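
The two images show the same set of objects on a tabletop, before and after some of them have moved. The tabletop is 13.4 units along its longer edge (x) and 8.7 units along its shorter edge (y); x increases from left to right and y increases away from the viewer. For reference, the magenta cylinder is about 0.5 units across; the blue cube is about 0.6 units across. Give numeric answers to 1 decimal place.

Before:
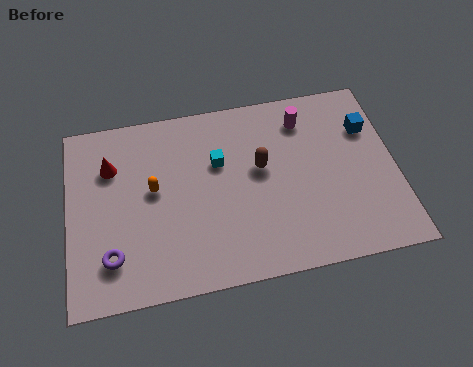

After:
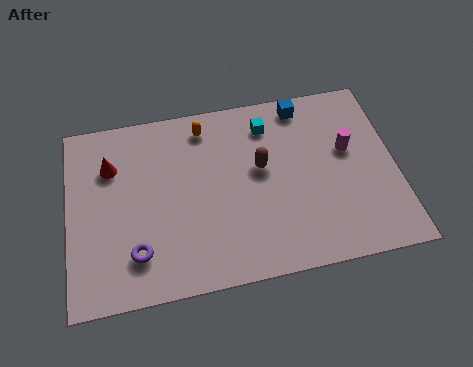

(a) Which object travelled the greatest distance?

the orange capsule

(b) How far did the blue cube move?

3.1

The blue cube was near (12.4, 6.1) before and (9.8, 7.7) after, so it travelled √(2.6² + 1.6²) ≈ 3.1 units.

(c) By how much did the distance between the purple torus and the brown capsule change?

-0.9

Before: roughly 6.9 units apart; after: 6.0. That's 0.9 units closer together.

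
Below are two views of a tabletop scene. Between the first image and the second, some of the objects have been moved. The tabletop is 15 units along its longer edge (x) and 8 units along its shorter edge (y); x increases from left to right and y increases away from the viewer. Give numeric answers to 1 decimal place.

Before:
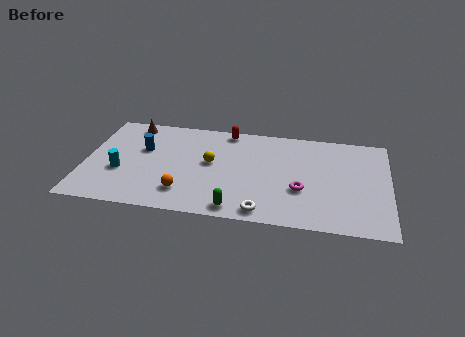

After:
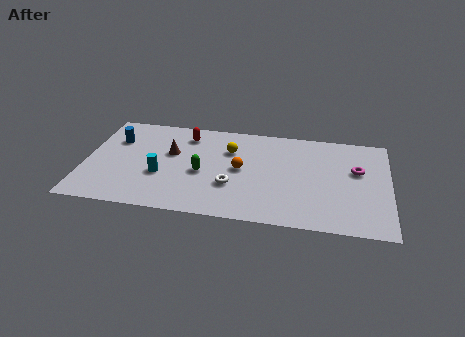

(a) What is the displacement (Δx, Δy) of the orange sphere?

(2.7, 2.3)

The orange sphere started near (5.0, 1.8) and ended near (7.7, 4.1).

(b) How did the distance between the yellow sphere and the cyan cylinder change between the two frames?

-0.4

They were about 4.6 units apart before and 4.2 after — 0.4 units closer together.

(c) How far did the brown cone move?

3.0

The brown cone moved from about (2.1, 7.0) to (4.2, 4.9), a distance of √(2.1² + 2.1²) ≈ 3.0.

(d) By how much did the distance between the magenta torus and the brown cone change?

-0.3

The distance was about 9.5 in the first image and 9.2 in the second, so they moved 0.3 units closer together.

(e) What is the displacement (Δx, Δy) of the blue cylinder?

(-1.4, 0.6)

The blue cylinder was at about (2.8, 5.0) and moved to about (1.4, 5.6).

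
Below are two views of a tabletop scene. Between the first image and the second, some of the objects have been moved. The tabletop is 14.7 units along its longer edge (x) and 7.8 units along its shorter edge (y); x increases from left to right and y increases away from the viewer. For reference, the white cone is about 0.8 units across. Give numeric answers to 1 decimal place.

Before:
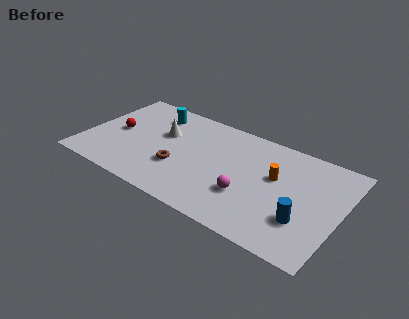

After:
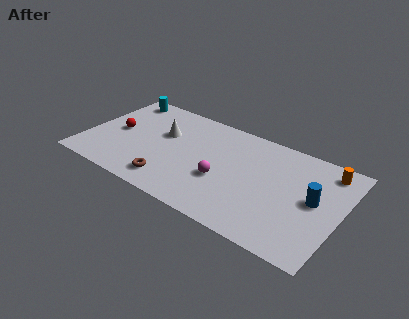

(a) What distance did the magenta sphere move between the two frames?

1.6

From (9.6, 2.6) to (8.1, 3.0), the magenta sphere covered √(1.5² + 0.4²) ≈ 1.6 units.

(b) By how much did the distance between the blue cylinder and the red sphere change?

+0.3

The distance was about 11.2 in the first image and 11.5 in the second, so they moved 0.3 units further apart.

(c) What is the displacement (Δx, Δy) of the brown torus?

(-0.3, -1.3)

The brown torus was at about (5.6, 2.7) and moved to about (5.3, 1.4).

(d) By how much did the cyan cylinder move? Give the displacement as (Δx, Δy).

(-2.1, 0.5)

From the two frames, the cyan cylinder sits at roughly (3.5, 6.3) before and (1.4, 6.8) after.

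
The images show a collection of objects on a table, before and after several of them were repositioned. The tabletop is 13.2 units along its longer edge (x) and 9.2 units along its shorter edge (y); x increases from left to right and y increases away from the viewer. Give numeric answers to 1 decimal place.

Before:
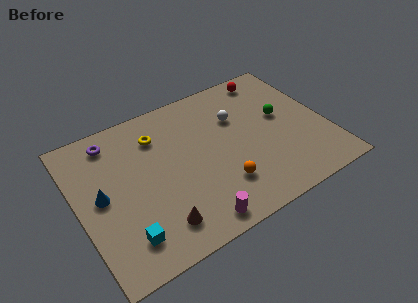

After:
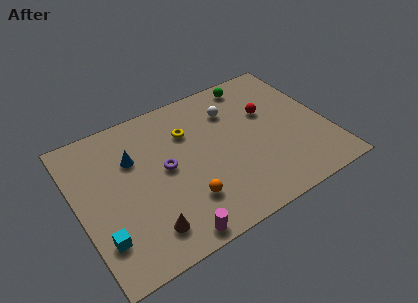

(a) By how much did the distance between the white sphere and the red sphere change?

-0.8

The distance was about 2.9 in the first image and 2.1 in the second, so they moved 0.8 units closer together.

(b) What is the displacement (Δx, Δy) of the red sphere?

(-0.6, -2.3)

From the two frames, the red sphere sits at roughly (10.9, 8.1) before and (10.3, 5.8) after.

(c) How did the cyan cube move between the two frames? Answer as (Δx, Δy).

(-1.1, 0.5)

The cyan cube started near (2.0, 1.8) and ended near (0.9, 2.3).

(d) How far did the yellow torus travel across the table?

1.7

The yellow torus moved from about (4.5, 7.0) to (6.1, 6.5), a distance of √(1.6² + 0.5²) ≈ 1.7.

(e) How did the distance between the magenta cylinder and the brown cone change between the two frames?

-0.4

The distance was about 1.9 in the first image and 1.5 in the second, so they moved 0.4 units closer together.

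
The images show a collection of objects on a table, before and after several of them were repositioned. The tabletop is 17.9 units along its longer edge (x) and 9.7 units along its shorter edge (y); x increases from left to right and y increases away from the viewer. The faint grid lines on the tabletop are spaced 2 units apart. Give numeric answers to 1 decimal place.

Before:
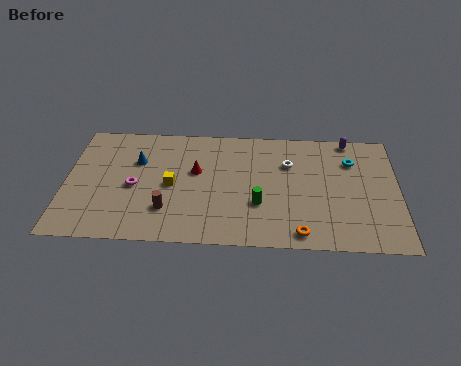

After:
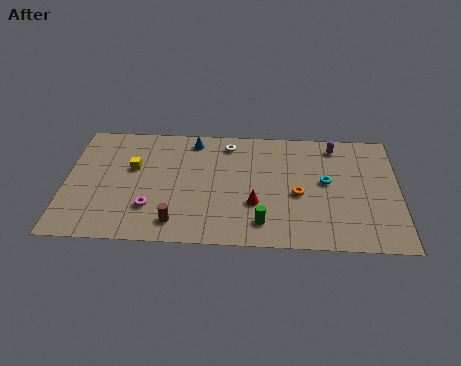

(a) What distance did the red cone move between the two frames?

4.1

From (7.0, 5.8) to (10.2, 3.3), the red cone covered √(3.2² + 2.5²) ≈ 4.1 units.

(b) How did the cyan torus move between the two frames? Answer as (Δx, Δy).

(-1.4, -1.8)

From the two frames, the cyan torus sits at roughly (15.4, 7.1) before and (14.0, 5.3) after.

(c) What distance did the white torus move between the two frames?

3.6

The white torus moved from about (12.0, 6.7) to (8.7, 8.2), a distance of √(3.3² + 1.5²) ≈ 3.6.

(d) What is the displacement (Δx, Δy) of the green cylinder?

(0.2, -1.5)

The green cylinder was at about (10.4, 3.3) and moved to about (10.6, 1.8).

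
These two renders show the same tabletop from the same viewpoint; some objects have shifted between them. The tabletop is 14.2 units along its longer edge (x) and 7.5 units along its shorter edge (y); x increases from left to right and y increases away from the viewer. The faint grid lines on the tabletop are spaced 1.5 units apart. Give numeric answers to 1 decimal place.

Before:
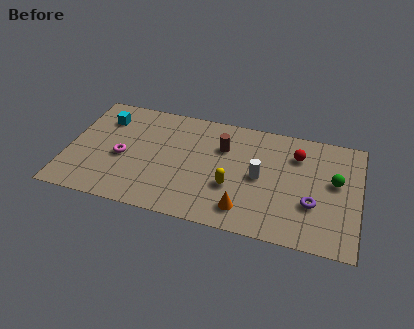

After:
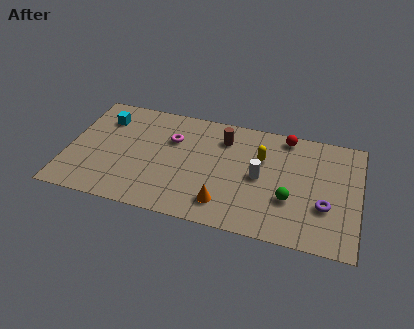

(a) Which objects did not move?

the white cylinder and the cyan cube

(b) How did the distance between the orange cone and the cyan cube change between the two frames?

-0.9

Before: roughly 8.4 units apart; after: 7.5. That's 0.9 units closer together.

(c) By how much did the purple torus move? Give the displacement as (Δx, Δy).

(0.6, 0.0)

From the two frames, the purple torus sits at roughly (12.0, 2.6) before and (12.6, 2.6) after.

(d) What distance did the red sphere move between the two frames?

1.3

The red sphere was near (11.1, 5.6) before and (10.5, 6.7) after, so it travelled √(0.6² + 1.1²) ≈ 1.3 units.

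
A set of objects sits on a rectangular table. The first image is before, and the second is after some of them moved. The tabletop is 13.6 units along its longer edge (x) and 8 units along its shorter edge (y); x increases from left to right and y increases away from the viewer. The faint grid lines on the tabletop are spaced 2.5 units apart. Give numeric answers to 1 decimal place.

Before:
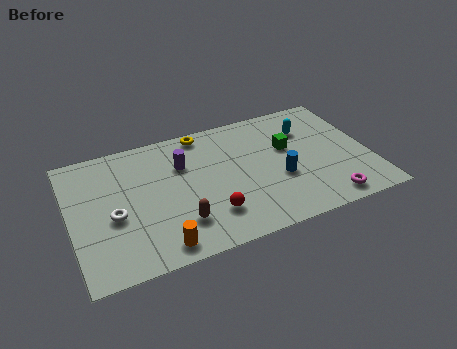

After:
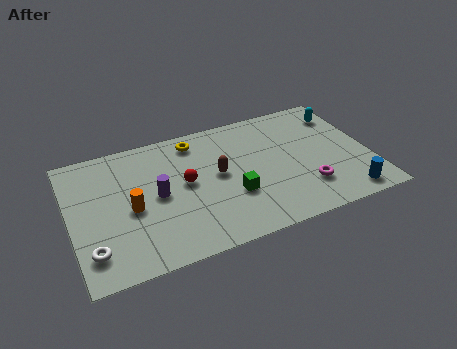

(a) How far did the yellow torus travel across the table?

0.6

The yellow torus was near (6.3, 7.2) before and (5.9, 6.8) after, so it travelled √(0.4² + 0.4²) ≈ 0.6 units.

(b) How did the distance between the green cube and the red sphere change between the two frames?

-2.4

Before: roughly 4.9 units apart; after: 2.5. That's 2.4 units closer together.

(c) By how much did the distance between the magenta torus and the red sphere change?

+0.4

They were about 5.3 units apart before and 5.7 after — 0.4 units further apart.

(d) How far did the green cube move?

3.5

From (10.0, 4.9) to (7.2, 2.8), the green cube covered √(2.8² + 2.1²) ≈ 3.5 units.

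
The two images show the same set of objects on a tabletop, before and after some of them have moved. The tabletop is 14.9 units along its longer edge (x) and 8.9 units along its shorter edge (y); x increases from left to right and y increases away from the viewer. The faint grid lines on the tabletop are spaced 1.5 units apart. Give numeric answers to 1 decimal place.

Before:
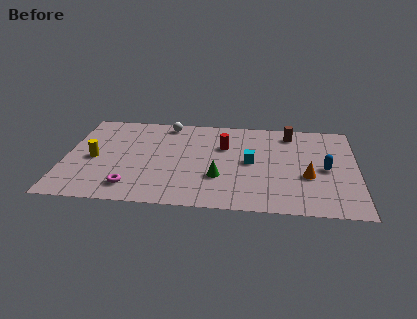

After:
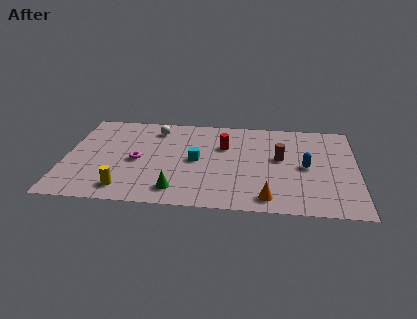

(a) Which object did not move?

the red cylinder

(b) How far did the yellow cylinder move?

3.2

The yellow cylinder was near (1.5, 4.1) before and (3.2, 1.4) after, so it travelled √(1.7² + 2.7²) ≈ 3.2 units.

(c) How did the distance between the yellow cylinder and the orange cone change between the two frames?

-3.7

Before: roughly 10.9 units apart; after: 7.2. That's 3.7 units closer together.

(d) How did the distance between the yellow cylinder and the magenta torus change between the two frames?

-0.5

They were about 3.2 units apart before and 2.7 after — 0.5 units closer together.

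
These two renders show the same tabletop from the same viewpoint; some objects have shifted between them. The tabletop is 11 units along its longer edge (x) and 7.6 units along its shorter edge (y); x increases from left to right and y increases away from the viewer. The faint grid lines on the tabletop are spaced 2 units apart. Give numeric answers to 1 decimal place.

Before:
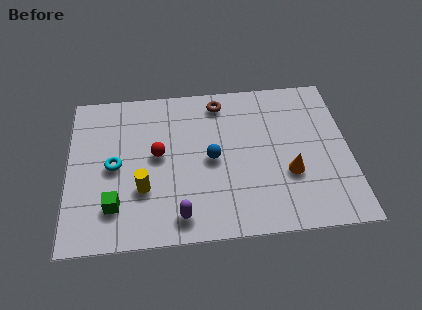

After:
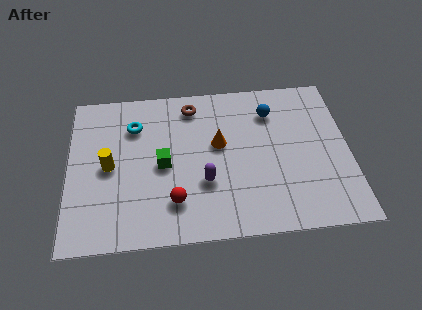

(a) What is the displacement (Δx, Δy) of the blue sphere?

(2.4, 2.1)

From the two frames, the blue sphere sits at roughly (5.6, 3.7) before and (8.0, 5.8) after.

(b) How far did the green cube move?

2.6

The green cube was near (1.8, 1.8) before and (3.7, 3.6) after, so it travelled √(1.9² + 1.8²) ≈ 2.6 units.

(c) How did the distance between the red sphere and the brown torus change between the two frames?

+1.2

They were about 3.5 units apart before and 4.7 after — 1.2 units further apart.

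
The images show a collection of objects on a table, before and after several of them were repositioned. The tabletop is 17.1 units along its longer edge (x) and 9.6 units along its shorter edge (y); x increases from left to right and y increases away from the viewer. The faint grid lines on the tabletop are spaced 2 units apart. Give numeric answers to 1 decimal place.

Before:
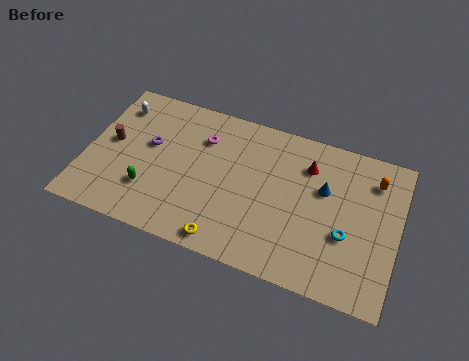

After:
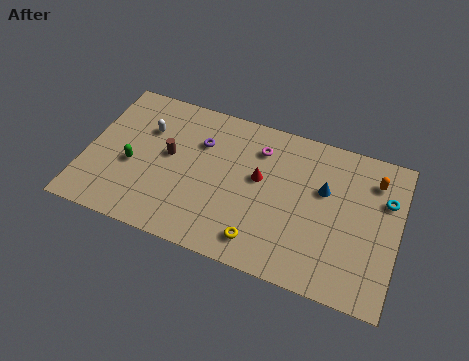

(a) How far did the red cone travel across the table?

3.0

The red cone moved from about (12.0, 7.2) to (9.5, 5.5), a distance of √(2.5² + 1.7²) ≈ 3.0.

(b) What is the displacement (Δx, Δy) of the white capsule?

(1.8, -1.0)

From the two frames, the white capsule sits at roughly (1.3, 7.6) before and (3.1, 6.6) after.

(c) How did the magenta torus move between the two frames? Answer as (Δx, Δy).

(3.1, 0.4)

The magenta torus was at about (6.2, 7.0) and moved to about (9.3, 7.4).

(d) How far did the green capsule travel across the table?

1.7

The green capsule was near (3.7, 2.7) before and (2.6, 4.0) after, so it travelled √(1.1² + 1.3²) ≈ 1.7 units.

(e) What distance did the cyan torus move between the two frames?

3.5

From (14.4, 3.6) to (16.3, 6.5), the cyan torus covered √(1.9² + 2.9²) ≈ 3.5 units.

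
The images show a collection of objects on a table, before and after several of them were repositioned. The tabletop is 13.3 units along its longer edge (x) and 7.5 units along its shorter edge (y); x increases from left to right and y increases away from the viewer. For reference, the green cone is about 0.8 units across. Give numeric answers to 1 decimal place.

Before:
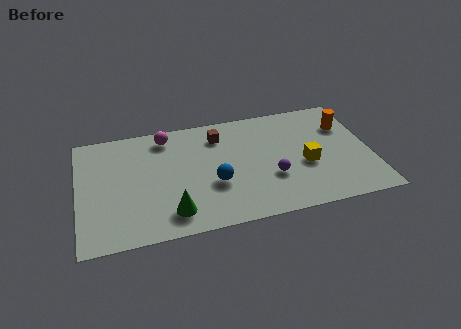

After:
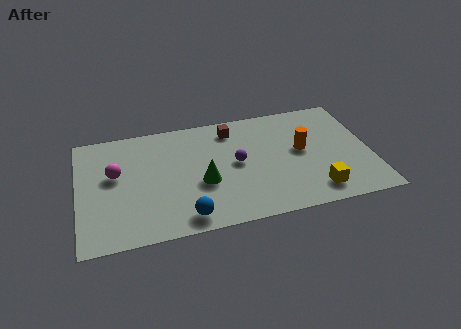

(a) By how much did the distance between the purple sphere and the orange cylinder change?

-1.5

They were about 4.5 units apart before and 3.0 after — 1.5 units closer together.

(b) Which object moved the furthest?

the magenta sphere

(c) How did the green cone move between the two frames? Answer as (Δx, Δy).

(1.5, 1.6)

From the two frames, the green cone sits at roughly (4.1, 1.4) before and (5.6, 3.0) after.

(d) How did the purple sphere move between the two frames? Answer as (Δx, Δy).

(-1.5, 1.3)

From the two frames, the purple sphere sits at roughly (8.7, 2.6) before and (7.2, 3.9) after.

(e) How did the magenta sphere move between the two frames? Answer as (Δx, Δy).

(-2.4, -2.0)

The magenta sphere started near (4.1, 6.4) and ended near (1.7, 4.4).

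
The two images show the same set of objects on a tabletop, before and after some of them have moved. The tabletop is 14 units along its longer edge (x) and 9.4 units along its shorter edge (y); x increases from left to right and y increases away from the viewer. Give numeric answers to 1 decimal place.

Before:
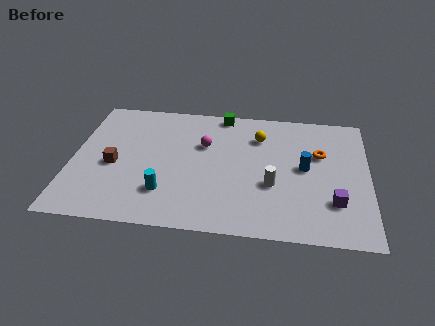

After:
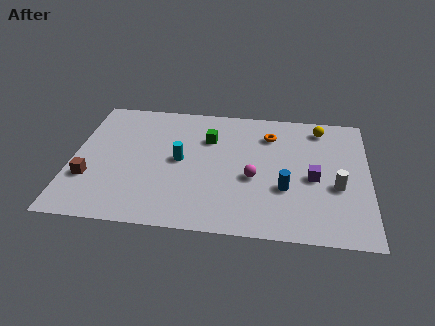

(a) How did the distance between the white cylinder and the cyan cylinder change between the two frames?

+2.4

Before: roughly 5.1 units apart; after: 7.5. That's 2.4 units further apart.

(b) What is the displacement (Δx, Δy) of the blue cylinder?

(-0.9, -1.6)

The blue cylinder was at about (11.0, 4.9) and moved to about (10.1, 3.3).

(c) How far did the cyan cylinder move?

2.5

From (4.5, 2.4) to (5.1, 4.8), the cyan cylinder covered √(0.6² + 2.4²) ≈ 2.5 units.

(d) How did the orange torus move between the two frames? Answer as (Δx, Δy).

(-2.4, 1.2)

The orange torus was at about (11.7, 6.0) and moved to about (9.3, 7.2).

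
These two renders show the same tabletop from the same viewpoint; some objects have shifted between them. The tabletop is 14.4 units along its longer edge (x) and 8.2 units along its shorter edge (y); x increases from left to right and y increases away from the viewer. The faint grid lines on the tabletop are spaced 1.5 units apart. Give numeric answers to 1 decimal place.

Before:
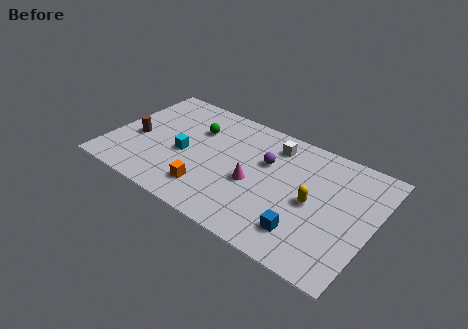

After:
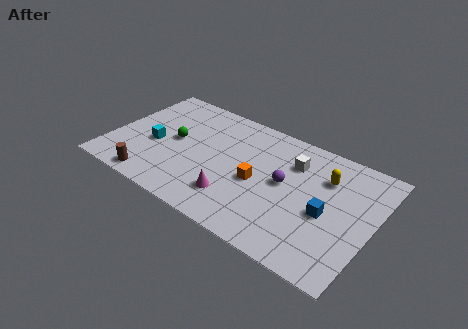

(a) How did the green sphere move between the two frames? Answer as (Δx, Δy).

(-1.0, -1.4)

The green sphere started near (4.4, 5.7) and ended near (3.4, 4.3).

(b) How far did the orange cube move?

3.1

From (5.8, 1.8) to (8.2, 3.7), the orange cube covered √(2.4² + 1.9²) ≈ 3.1 units.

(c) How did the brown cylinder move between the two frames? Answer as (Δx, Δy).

(1.4, -2.6)

The brown cylinder was at about (1.4, 3.5) and moved to about (2.8, 0.9).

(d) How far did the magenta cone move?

1.7

From (8.0, 3.5) to (7.2, 2.0), the magenta cone covered √(0.8² + 1.5²) ≈ 1.7 units.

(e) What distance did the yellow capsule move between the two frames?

2.0

From (11.2, 3.9) to (11.6, 5.9), the yellow capsule covered √(0.4² + 2.0²) ≈ 2.0 units.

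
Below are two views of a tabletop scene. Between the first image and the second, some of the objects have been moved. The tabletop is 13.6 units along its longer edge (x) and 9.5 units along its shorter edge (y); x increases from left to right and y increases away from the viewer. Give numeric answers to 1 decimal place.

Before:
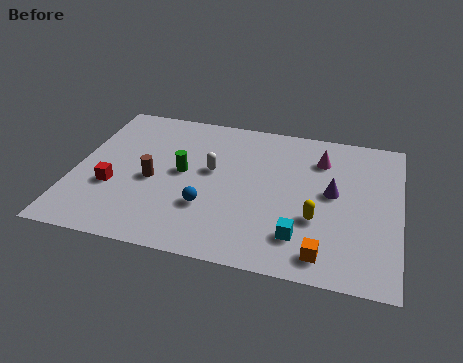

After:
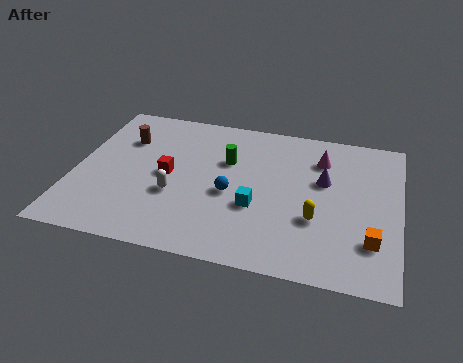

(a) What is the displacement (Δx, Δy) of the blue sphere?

(0.9, 1.1)

The blue sphere started near (5.7, 3.0) and ended near (6.6, 4.1).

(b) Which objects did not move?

the yellow capsule and the magenta cone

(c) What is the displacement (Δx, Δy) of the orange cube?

(1.9, 1.2)

The orange cube started near (10.6, 1.3) and ended near (12.5, 2.5).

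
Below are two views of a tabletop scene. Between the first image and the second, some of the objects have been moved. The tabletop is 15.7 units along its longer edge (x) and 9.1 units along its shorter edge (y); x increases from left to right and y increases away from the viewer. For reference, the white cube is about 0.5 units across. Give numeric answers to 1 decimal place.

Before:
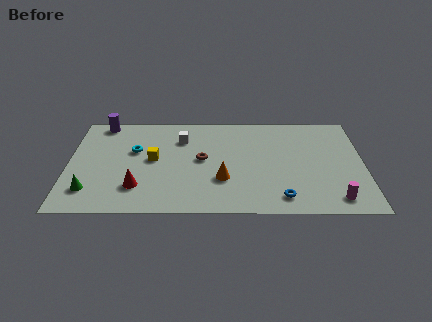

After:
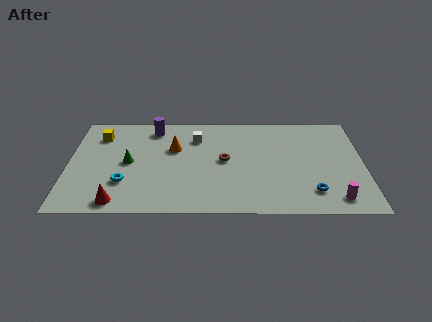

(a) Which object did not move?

the magenta cylinder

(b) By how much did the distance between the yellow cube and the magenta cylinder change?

+3.5

The distance was about 10.2 in the first image and 13.7 in the second, so they moved 3.5 units further apart.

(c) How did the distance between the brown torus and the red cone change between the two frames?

+2.5

Before: roughly 4.2 units apart; after: 6.7. That's 2.5 units further apart.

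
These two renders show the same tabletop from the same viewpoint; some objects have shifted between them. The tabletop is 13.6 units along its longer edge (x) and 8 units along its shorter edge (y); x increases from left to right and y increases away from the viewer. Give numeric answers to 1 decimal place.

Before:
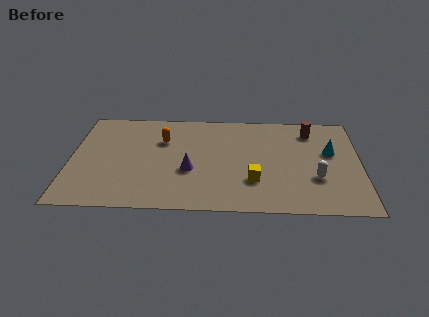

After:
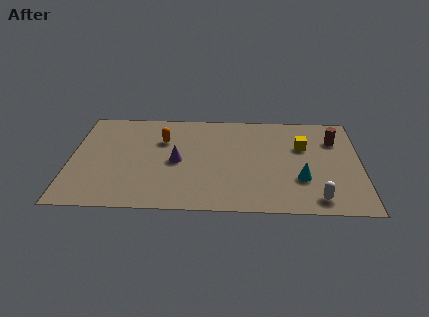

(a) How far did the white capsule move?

1.6

The white capsule moved from about (11.5, 2.7) to (11.5, 1.1), a distance of √(0.0² + 1.6²) ≈ 1.6.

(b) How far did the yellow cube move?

3.6

The yellow cube moved from about (8.6, 2.4) to (10.9, 5.2), a distance of √(2.3² + 2.8²) ≈ 3.6.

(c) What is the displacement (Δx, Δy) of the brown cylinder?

(1.1, -0.7)

The brown cylinder was at about (11.3, 6.5) and moved to about (12.4, 5.8).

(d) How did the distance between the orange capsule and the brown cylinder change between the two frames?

+1.0

Before: roughly 7.1 units apart; after: 8.1. That's 1.0 units further apart.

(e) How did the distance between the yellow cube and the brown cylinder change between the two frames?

-3.3

Before: roughly 4.9 units apart; after: 1.6. That's 3.3 units closer together.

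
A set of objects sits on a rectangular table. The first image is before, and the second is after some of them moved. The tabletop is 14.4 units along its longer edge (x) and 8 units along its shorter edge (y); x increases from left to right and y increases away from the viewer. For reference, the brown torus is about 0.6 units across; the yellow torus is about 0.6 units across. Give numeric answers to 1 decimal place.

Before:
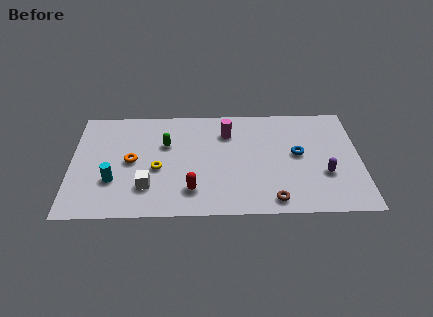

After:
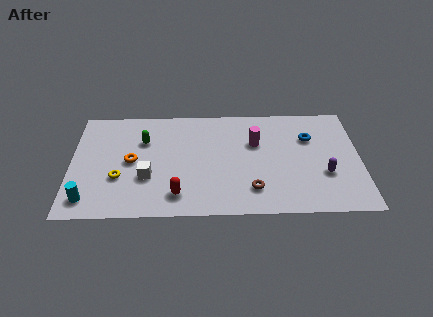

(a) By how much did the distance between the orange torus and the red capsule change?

-0.3

They were about 3.7 units apart before and 3.4 after — 0.3 units closer together.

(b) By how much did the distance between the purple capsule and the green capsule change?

+1.1

Before: roughly 8.3 units apart; after: 9.4. That's 1.1 units further apart.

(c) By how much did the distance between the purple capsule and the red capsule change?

+0.7

The distance was about 6.7 in the first image and 7.4 in the second, so they moved 0.7 units further apart.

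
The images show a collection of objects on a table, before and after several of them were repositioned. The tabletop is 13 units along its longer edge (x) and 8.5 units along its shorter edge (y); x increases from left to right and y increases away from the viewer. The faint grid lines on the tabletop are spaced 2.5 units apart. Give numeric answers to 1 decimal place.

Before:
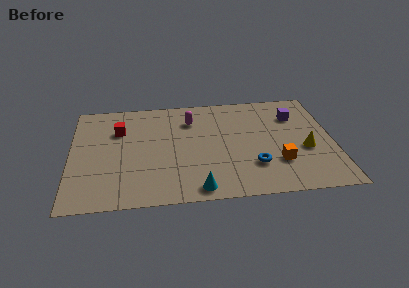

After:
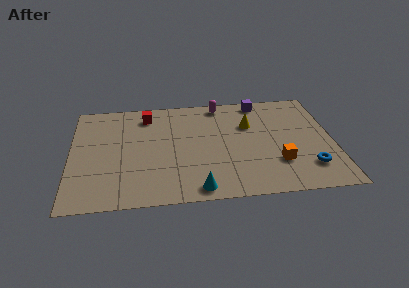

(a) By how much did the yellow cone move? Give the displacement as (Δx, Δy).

(-2.7, 2.3)

From the two frames, the yellow cone sits at roughly (11.6, 3.4) before and (8.9, 5.7) after.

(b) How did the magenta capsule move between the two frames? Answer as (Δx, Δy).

(1.5, 1.2)

From the two frames, the magenta capsule sits at roughly (6.0, 6.4) before and (7.5, 7.6) after.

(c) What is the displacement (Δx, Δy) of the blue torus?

(2.7, -0.4)

The blue torus started near (9.0, 2.4) and ended near (11.7, 2.0).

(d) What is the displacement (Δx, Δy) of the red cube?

(1.4, 1.1)

The red cube was at about (2.4, 5.9) and moved to about (3.8, 7.0).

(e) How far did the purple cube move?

2.2

From (11.2, 6.2) to (9.5, 7.6), the purple cube covered √(1.7² + 1.4²) ≈ 2.2 units.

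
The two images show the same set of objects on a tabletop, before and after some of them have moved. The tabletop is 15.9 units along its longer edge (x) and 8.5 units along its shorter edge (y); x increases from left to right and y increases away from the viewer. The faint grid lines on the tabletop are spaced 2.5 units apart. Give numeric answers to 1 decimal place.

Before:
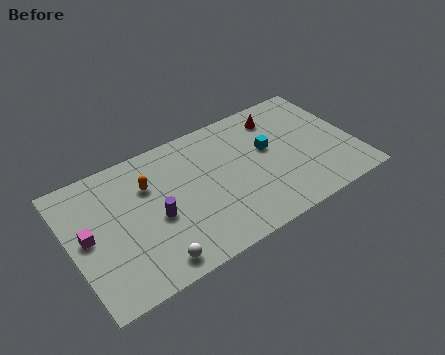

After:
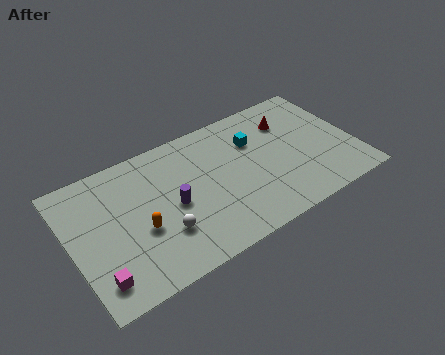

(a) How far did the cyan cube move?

1.1

The cyan cube moved from about (11.2, 5.0) to (10.5, 5.9), a distance of √(0.7² + 0.9²) ≈ 1.1.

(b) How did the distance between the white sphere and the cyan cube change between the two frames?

-1.6

They were about 8.2 units apart before and 6.6 after — 1.6 units closer together.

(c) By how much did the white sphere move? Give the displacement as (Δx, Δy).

(0.8, 1.5)

The white sphere started near (4.0, 1.1) and ended near (4.8, 2.6).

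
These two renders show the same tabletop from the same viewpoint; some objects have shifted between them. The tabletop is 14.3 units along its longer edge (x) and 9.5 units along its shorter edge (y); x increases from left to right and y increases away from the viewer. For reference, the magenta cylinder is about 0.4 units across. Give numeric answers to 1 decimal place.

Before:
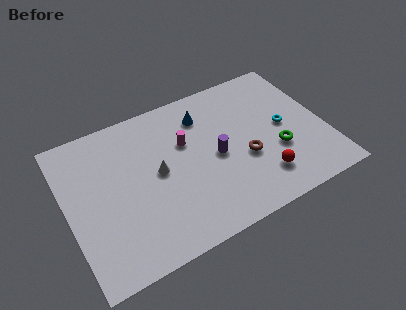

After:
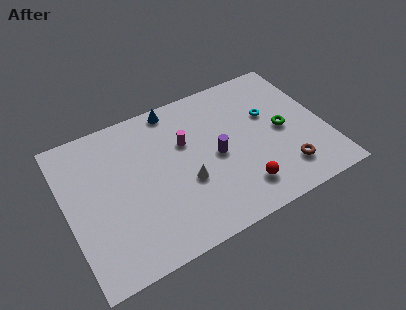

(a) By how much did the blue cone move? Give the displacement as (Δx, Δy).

(-1.5, 1.2)

From the two frames, the blue cone sits at roughly (7.9, 7.4) before and (6.4, 8.6) after.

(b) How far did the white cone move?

1.9

From (5.0, 4.9) to (6.4, 3.6), the white cone covered √(1.4² + 1.3²) ≈ 1.9 units.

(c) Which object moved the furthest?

the brown torus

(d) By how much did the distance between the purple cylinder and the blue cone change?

+1.6

The distance was about 2.9 in the first image and 4.5 in the second, so they moved 1.6 units further apart.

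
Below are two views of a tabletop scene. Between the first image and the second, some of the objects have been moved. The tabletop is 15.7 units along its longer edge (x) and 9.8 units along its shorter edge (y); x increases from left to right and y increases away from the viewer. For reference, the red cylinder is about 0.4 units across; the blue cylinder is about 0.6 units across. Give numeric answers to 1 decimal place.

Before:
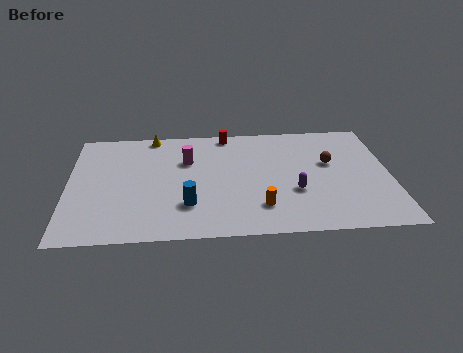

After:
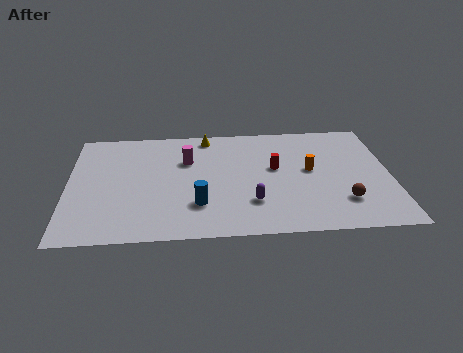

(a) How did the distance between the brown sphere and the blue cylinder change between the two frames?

-0.7

Before: roughly 7.7 units apart; after: 7.0. That's 0.7 units closer together.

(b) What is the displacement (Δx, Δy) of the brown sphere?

(0.5, -3.4)

The brown sphere started near (12.8, 5.9) and ended near (13.3, 2.5).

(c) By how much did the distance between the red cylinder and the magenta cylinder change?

+1.4

The distance was about 3.0 in the first image and 4.4 in the second, so they moved 1.4 units further apart.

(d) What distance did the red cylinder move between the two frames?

4.0

The red cylinder was near (7.8, 8.9) before and (10.1, 5.6) after, so it travelled √(2.3² + 3.3²) ≈ 4.0 units.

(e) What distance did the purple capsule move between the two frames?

2.2

The purple capsule moved from about (11.0, 3.5) to (8.9, 2.7), a distance of √(2.1² + 0.8²) ≈ 2.2.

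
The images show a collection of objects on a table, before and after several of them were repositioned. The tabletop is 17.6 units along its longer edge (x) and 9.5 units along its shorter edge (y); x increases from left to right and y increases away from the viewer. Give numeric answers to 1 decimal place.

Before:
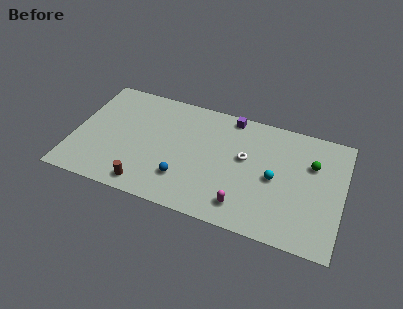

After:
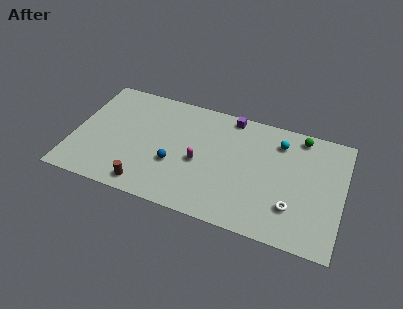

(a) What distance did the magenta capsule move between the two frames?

4.0

From (11.4, 1.7) to (8.3, 4.2), the magenta capsule covered √(3.1² + 2.5²) ≈ 4.0 units.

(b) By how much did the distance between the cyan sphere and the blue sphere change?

+1.6

The distance was about 6.1 in the first image and 7.7 in the second, so they moved 1.6 units further apart.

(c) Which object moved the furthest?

the white torus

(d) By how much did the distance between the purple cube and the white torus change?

+4.2

The distance was about 3.3 in the first image and 7.5 in the second, so they moved 4.2 units further apart.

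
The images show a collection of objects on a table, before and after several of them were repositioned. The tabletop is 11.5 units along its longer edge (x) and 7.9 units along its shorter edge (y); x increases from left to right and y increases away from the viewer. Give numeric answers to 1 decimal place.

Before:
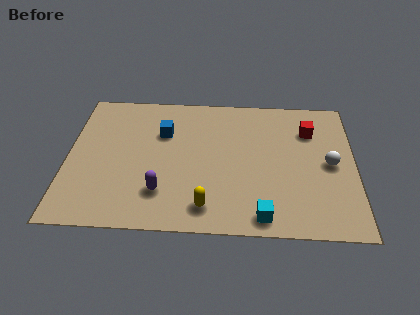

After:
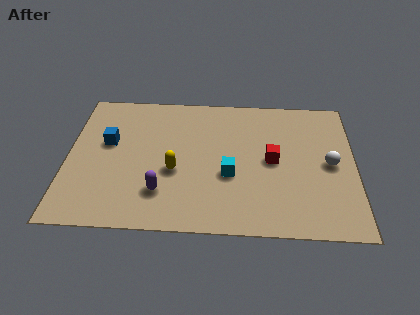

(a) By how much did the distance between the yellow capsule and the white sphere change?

+0.7

The distance was about 5.5 in the first image and 6.2 in the second, so they moved 0.7 units further apart.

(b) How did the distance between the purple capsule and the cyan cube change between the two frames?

-1.2

The distance was about 4.1 in the first image and 2.9 in the second, so they moved 1.2 units closer together.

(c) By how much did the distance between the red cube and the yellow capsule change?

-2.1

They were about 6.1 units apart before and 4.0 after — 2.1 units closer together.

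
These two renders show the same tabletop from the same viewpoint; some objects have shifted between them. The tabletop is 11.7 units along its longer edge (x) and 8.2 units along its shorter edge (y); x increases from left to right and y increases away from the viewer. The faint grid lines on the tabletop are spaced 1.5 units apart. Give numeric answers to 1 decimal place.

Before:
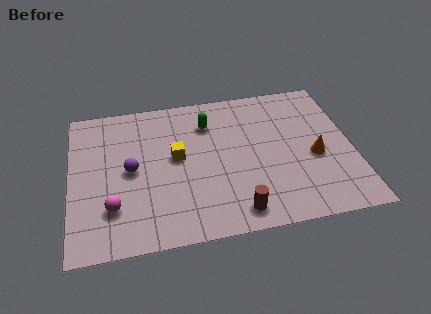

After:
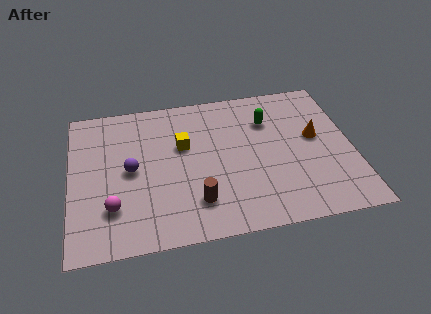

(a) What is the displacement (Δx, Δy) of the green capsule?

(2.5, -0.3)

From the two frames, the green capsule sits at roughly (5.8, 6.2) before and (8.3, 5.9) after.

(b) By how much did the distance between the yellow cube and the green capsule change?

+1.5

They were about 2.2 units apart before and 3.7 after — 1.5 units further apart.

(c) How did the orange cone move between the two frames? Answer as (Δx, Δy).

(0.1, 1.1)

The orange cone was at about (10.1, 3.5) and moved to about (10.2, 4.6).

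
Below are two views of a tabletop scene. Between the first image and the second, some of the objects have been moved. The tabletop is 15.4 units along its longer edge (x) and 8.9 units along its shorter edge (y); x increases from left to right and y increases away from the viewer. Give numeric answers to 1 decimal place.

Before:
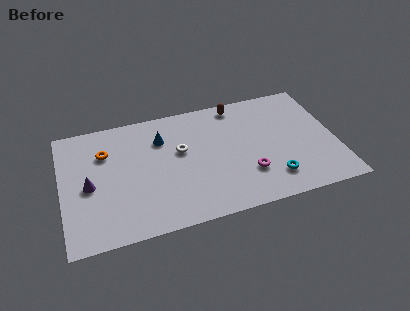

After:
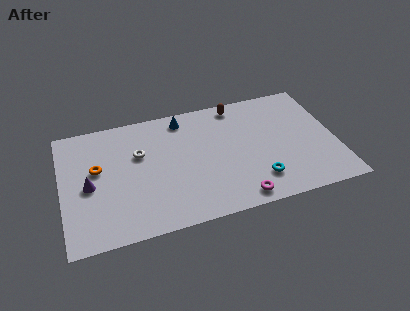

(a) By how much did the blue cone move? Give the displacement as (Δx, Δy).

(1.3, 1.2)

The blue cone was at about (5.7, 6.5) and moved to about (7.0, 7.7).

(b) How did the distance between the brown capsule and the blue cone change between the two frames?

-1.5

Before: roughly 4.6 units apart; after: 3.1. That's 1.5 units closer together.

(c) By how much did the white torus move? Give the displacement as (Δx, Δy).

(-2.3, 0.4)

The white torus was at about (6.7, 5.3) and moved to about (4.4, 5.7).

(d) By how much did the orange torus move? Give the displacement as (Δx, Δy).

(-0.5, -1.1)

The orange torus was at about (2.5, 6.3) and moved to about (2.0, 5.2).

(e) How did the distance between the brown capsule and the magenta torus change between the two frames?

+1.6

They were about 5.3 units apart before and 6.9 after — 1.6 units further apart.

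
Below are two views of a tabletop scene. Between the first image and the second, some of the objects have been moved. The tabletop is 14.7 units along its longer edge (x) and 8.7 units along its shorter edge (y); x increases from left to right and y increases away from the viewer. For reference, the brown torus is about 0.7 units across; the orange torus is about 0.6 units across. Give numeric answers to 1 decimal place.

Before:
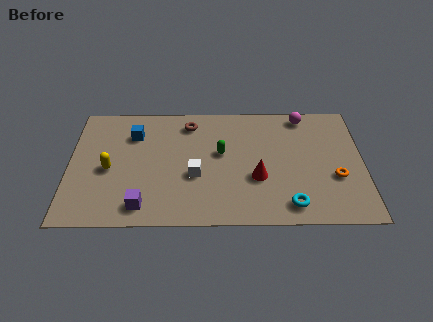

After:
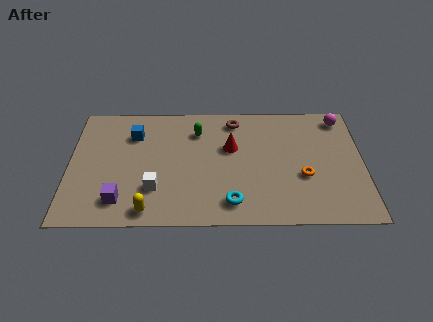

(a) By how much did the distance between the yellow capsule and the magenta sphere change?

+1.2

The distance was about 10.5 in the first image and 11.7 in the second, so they moved 1.2 units further apart.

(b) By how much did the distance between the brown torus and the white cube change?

+2.5

The distance was about 3.8 in the first image and 6.3 in the second, so they moved 2.5 units further apart.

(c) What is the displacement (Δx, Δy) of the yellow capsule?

(2.0, -2.9)

The yellow capsule was at about (2.0, 3.9) and moved to about (4.0, 1.0).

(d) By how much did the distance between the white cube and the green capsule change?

+2.5

The distance was about 2.1 in the first image and 4.6 in the second, so they moved 2.5 units further apart.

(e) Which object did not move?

the blue cube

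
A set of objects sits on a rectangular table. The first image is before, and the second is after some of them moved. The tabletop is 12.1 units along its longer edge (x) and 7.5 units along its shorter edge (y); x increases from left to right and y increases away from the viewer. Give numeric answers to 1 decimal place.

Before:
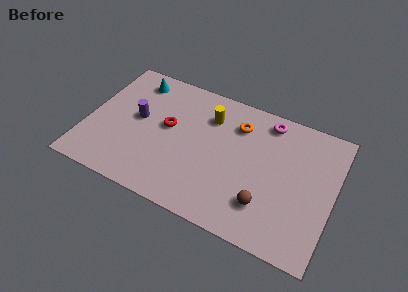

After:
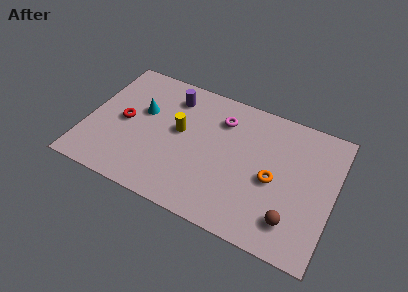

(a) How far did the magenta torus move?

2.3

From (8.6, 6.5) to (6.4, 5.7), the magenta torus covered √(2.2² + 0.8²) ≈ 2.3 units.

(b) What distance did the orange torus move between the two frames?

3.0

The orange torus was near (7.2, 5.7) before and (9.2, 3.4) after, so it travelled √(2.0² + 2.3²) ≈ 3.0 units.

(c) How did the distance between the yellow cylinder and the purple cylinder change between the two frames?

-1.8

The distance was about 3.7 in the first image and 1.9 in the second, so they moved 1.8 units closer together.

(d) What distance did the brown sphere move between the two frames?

1.3

The brown sphere was near (9.0, 1.9) before and (10.3, 1.6) after, so it travelled √(1.3² + 0.3²) ≈ 1.3 units.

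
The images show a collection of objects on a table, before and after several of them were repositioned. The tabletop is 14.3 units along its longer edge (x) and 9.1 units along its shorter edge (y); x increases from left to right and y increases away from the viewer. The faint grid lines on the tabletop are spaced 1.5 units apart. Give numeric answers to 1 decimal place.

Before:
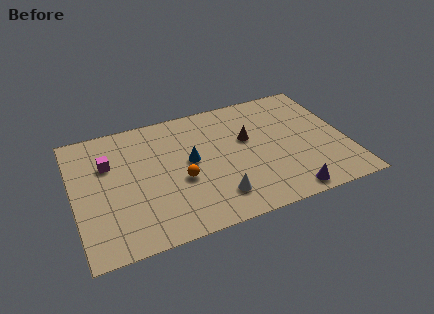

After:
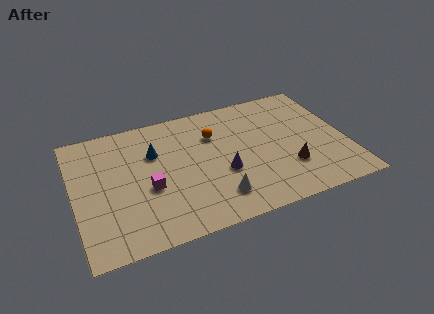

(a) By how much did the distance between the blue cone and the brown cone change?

+4.4

The distance was about 3.2 in the first image and 7.6 in the second, so they moved 4.4 units further apart.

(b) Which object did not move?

the white cone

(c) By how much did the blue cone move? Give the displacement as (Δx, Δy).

(-1.8, 1.2)

The blue cone started near (6.1, 4.9) and ended near (4.3, 6.1).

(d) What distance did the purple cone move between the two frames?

4.0

The purple cone was near (10.8, 0.9) before and (7.7, 3.5) after, so it travelled √(3.1² + 2.6²) ≈ 4.0 units.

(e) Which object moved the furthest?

the purple cone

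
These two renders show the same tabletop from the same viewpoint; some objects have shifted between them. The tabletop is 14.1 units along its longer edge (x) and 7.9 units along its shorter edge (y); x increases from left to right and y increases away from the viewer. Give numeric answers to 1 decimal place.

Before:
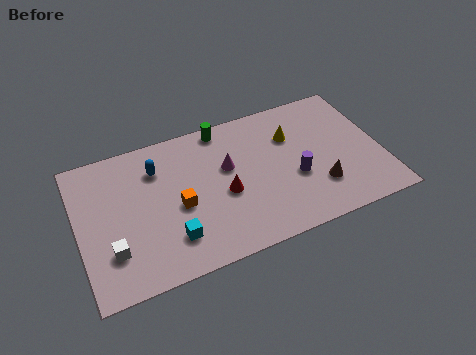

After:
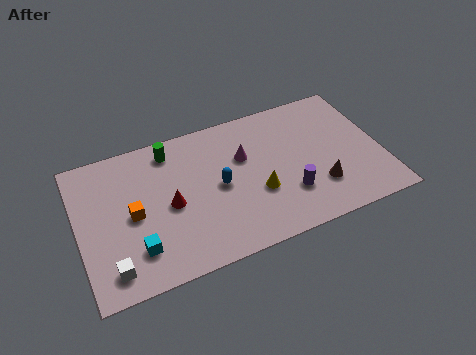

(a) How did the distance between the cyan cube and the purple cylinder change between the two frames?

+1.1

Before: roughly 6.0 units apart; after: 7.1. That's 1.1 units further apart.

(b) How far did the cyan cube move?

1.6

From (4.1, 1.9) to (2.5, 1.9), the cyan cube covered √(1.6² + 0.0²) ≈ 1.6 units.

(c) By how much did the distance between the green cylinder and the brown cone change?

+1.6

Before: roughly 6.3 units apart; after: 7.9. That's 1.6 units further apart.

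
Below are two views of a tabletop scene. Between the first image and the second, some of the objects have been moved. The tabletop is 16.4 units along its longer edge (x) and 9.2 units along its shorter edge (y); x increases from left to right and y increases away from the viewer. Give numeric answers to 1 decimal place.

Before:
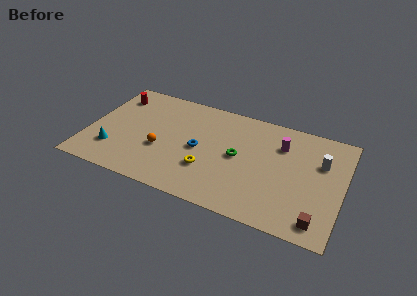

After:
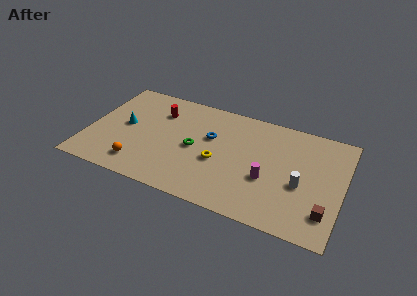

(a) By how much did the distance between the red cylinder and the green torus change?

-5.3

The distance was about 8.8 in the first image and 3.5 in the second, so they moved 5.3 units closer together.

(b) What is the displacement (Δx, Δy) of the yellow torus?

(0.6, 0.9)

The yellow torus was at about (7.9, 2.9) and moved to about (8.5, 3.8).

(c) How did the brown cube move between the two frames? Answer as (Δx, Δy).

(0.4, 0.8)

The brown cube started near (15.1, 1.3) and ended near (15.5, 2.1).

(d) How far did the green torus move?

2.8

The green torus moved from about (9.7, 4.7) to (6.9, 4.4), a distance of √(2.8² + 0.3²) ≈ 2.8.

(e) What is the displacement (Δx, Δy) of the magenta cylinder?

(-0.6, -3.2)

The magenta cylinder started near (12.3, 6.7) and ended near (11.7, 3.5).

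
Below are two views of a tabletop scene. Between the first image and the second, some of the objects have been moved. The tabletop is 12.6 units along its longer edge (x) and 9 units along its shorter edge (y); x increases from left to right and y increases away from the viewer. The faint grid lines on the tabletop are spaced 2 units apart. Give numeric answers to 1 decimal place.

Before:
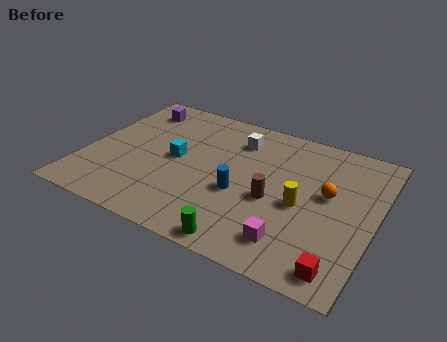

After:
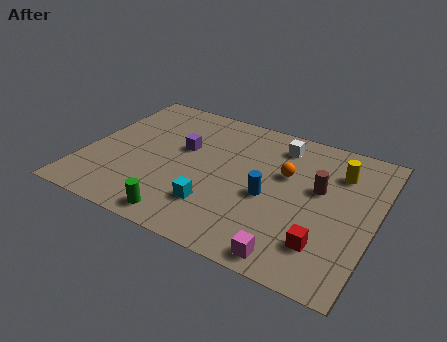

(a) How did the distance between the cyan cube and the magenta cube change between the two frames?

-2.4

Before: roughly 6.2 units apart; after: 3.8. That's 2.4 units closer together.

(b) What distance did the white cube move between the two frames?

1.8

From (6.3, 7.0) to (8.1, 7.4), the white cube covered √(1.8² + 0.4²) ≈ 1.8 units.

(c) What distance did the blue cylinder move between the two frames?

1.2

The blue cylinder moved from about (6.9, 3.6) to (8.1, 3.9), a distance of √(1.2² + 0.3²) ≈ 1.2.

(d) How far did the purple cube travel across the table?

3.2

The purple cube moved from about (1.6, 7.4) to (4.1, 5.4), a distance of √(2.5² + 2.0²) ≈ 3.2.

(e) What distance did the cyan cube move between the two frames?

3.1

From (3.9, 4.6) to (6.0, 2.3), the cyan cube covered √(2.1² + 2.3²) ≈ 3.1 units.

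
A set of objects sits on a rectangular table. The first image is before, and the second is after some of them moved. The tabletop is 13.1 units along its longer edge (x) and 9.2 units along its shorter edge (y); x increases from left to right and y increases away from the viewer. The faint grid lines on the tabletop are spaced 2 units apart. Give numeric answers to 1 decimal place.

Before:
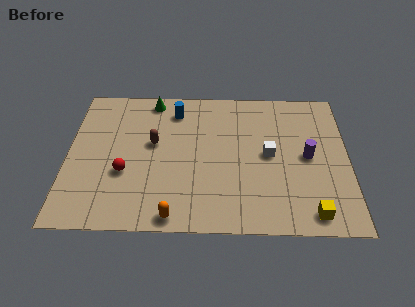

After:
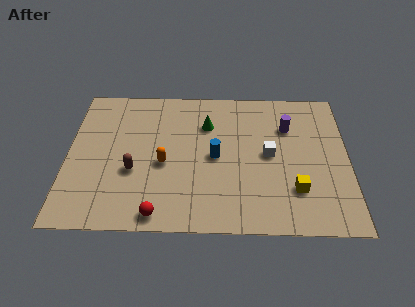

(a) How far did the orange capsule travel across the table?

3.2

From (5.0, 0.8) to (4.5, 4.0), the orange capsule covered √(0.5² + 3.2²) ≈ 3.2 units.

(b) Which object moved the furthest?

the blue cylinder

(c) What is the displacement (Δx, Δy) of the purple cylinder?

(-0.9, 1.9)

The purple cylinder started near (11.2, 4.6) and ended near (10.3, 6.5).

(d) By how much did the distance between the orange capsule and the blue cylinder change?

-4.2

Before: roughly 6.7 units apart; after: 2.5. That's 4.2 units closer together.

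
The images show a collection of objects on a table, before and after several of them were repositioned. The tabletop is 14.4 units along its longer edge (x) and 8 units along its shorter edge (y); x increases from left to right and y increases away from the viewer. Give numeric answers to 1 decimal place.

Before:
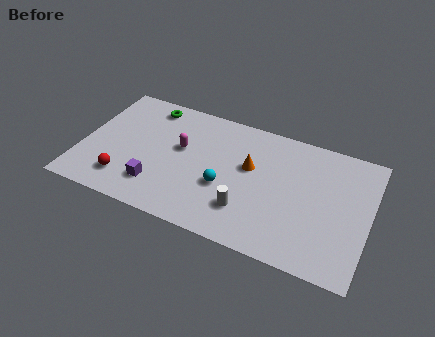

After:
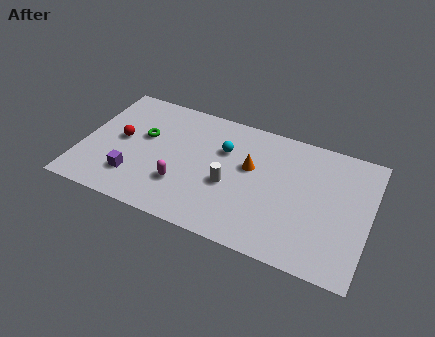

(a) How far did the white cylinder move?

1.6

The white cylinder moved from about (8.5, 2.1) to (7.5, 3.3), a distance of √(1.0² + 1.2²) ≈ 1.6.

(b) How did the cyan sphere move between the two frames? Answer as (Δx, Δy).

(-0.3, 2.3)

From the two frames, the cyan sphere sits at roughly (7.3, 3.1) before and (7.0, 5.4) after.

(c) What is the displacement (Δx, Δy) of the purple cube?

(-1.2, 0.1)

The purple cube was at about (4.0, 1.9) and moved to about (2.8, 2.0).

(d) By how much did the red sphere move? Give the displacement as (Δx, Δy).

(-0.5, 2.5)

From the two frames, the red sphere sits at roughly (2.4, 1.7) before and (1.9, 4.2) after.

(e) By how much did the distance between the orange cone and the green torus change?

-0.4

The distance was about 5.8 in the first image and 5.4 in the second, so they moved 0.4 units closer together.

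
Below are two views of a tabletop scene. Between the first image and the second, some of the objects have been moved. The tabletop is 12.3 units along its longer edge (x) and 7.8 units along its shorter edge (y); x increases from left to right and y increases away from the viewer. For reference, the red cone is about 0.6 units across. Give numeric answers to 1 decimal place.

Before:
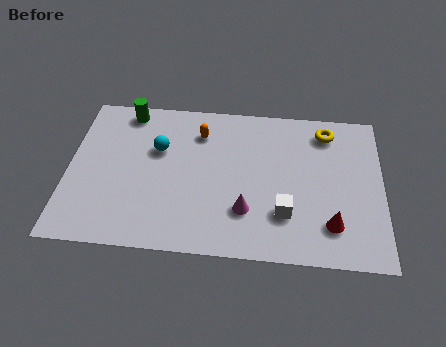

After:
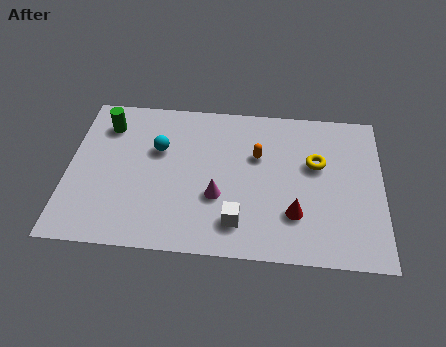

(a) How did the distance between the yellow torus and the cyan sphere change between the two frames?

-0.6

They were about 6.8 units apart before and 6.2 after — 0.6 units closer together.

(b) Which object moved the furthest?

the orange capsule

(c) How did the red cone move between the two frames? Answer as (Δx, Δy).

(-1.4, 0.4)

From the two frames, the red cone sits at roughly (10.3, 1.8) before and (8.9, 2.2) after.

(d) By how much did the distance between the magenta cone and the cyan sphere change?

-1.2

They were about 4.5 units apart before and 3.3 after — 1.2 units closer together.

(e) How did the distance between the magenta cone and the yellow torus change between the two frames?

-1.0

Before: roughly 5.3 units apart; after: 4.3. That's 1.0 units closer together.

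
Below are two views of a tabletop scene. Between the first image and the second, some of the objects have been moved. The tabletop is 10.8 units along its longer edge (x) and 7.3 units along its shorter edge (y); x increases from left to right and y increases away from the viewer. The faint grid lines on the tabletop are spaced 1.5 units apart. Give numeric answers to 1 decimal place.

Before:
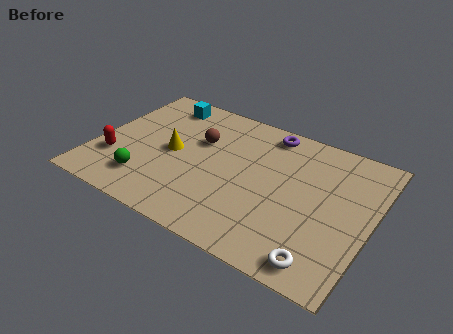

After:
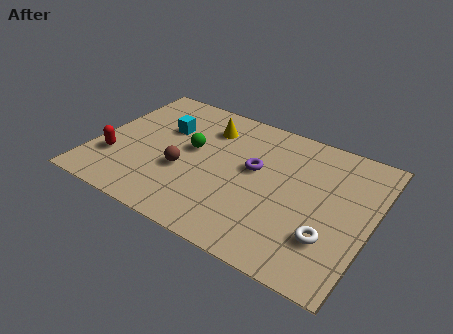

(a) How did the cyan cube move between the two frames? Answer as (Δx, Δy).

(0.4, -1.4)

The cyan cube was at about (2.1, 6.2) and moved to about (2.5, 4.8).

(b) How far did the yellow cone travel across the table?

2.3

From (3.0, 3.6) to (4.1, 5.6), the yellow cone covered √(1.1² + 2.0²) ≈ 2.3 units.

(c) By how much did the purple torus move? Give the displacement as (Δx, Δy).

(-0.2, -2.2)

From the two frames, the purple torus sits at roughly (6.4, 6.4) before and (6.2, 4.2) after.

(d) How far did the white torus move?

1.2

From (9.3, 0.9) to (9.4, 2.1), the white torus covered √(0.1² + 1.2²) ≈ 1.2 units.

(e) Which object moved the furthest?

the green sphere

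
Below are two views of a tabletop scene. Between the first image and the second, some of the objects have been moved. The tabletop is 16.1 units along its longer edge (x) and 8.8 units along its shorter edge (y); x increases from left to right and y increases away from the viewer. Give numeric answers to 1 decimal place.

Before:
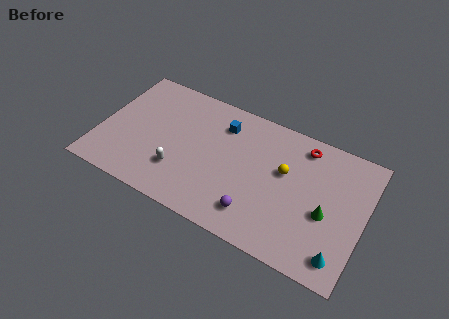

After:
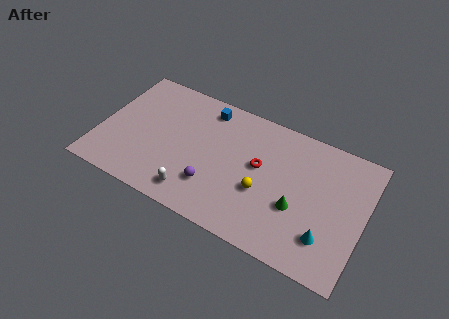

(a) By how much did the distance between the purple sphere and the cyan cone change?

+1.8

Before: roughly 5.1 units apart; after: 6.9. That's 1.8 units further apart.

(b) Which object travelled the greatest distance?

the red torus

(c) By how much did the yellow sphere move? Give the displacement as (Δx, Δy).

(-1.1, -1.9)

From the two frames, the yellow sphere sits at roughly (11.2, 5.3) before and (10.1, 3.4) after.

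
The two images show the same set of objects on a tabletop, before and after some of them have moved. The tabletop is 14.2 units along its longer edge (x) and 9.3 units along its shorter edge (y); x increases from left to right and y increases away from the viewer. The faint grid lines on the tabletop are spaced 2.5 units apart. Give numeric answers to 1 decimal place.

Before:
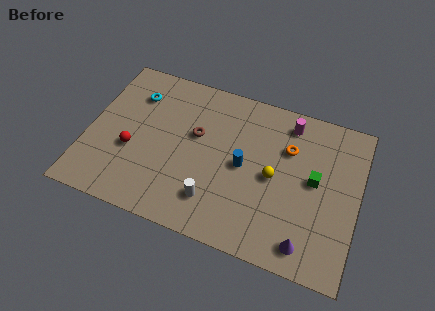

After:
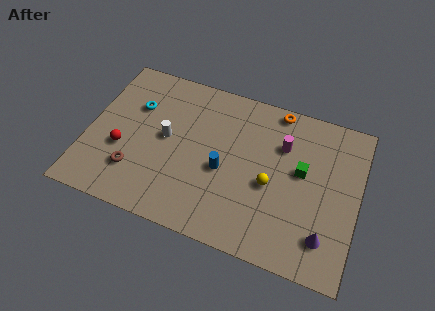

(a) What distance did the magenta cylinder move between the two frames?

1.4

From (10.3, 7.9) to (10.1, 6.5), the magenta cylinder covered √(0.2² + 1.4²) ≈ 1.4 units.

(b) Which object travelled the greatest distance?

the brown torus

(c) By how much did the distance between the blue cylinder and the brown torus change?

+2.0

They were about 2.8 units apart before and 4.8 after — 2.0 units further apart.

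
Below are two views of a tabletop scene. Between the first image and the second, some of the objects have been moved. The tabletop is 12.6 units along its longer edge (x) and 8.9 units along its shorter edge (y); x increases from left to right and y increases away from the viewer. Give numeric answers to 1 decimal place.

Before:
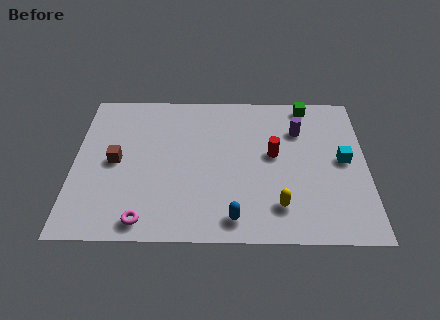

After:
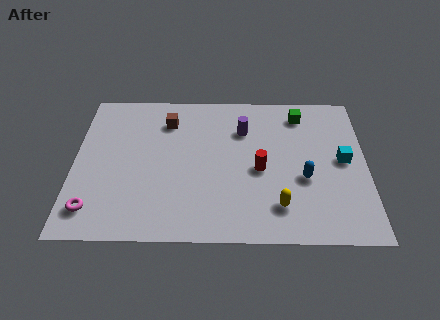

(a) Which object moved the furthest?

the blue capsule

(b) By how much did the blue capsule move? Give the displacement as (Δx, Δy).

(3.0, 2.3)

The blue capsule was at about (6.9, 1.2) and moved to about (9.9, 3.5).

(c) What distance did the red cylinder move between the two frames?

1.1

From (8.6, 4.9) to (8.0, 4.0), the red cylinder covered √(0.6² + 0.9²) ≈ 1.1 units.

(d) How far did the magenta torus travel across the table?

2.3

The magenta torus moved from about (3.1, 1.0) to (0.9, 1.6), a distance of √(2.2² + 0.6²) ≈ 2.3.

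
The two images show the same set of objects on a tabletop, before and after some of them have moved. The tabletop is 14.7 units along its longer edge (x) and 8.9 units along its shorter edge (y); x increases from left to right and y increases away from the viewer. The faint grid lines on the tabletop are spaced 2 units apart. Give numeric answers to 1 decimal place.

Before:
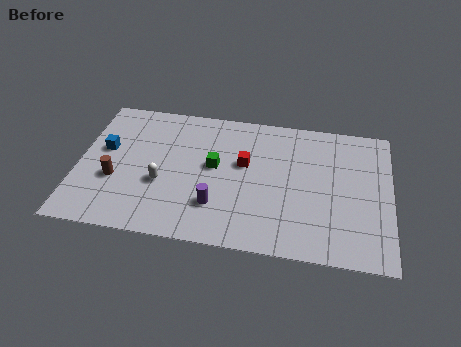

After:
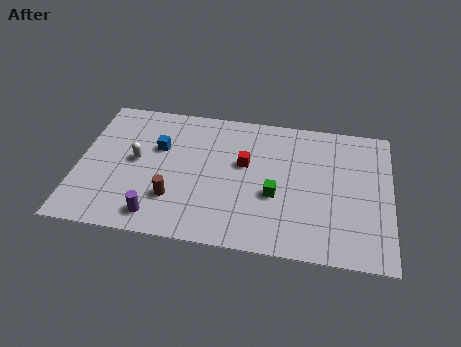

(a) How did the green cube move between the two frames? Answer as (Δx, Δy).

(2.9, -1.4)

The green cube was at about (6.4, 4.9) and moved to about (9.3, 3.5).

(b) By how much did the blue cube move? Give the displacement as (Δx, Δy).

(2.5, 0.5)

The blue cube started near (1.2, 5.2) and ended near (3.7, 5.7).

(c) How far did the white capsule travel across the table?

1.8

From (4.0, 3.4) to (2.7, 4.7), the white capsule covered √(1.3² + 1.3²) ≈ 1.8 units.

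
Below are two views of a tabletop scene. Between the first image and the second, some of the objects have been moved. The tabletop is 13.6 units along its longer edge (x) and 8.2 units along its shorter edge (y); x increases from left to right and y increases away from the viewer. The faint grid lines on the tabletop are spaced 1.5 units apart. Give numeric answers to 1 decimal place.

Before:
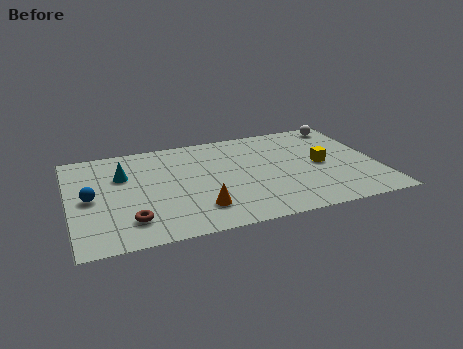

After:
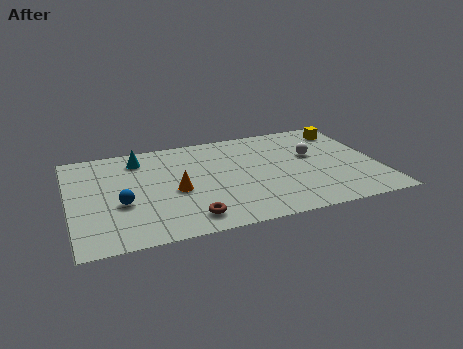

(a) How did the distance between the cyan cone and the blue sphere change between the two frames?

+1.5

Before: roughly 2.1 units apart; after: 3.6. That's 1.5 units further apart.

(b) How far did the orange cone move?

1.9

The orange cone was near (5.5, 1.9) before and (4.6, 3.6) after, so it travelled √(0.9² + 1.7²) ≈ 1.9 units.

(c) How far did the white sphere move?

2.9

The white sphere was near (12.5, 7.2) before and (10.8, 4.9) after, so it travelled √(1.7² + 2.3²) ≈ 2.9 units.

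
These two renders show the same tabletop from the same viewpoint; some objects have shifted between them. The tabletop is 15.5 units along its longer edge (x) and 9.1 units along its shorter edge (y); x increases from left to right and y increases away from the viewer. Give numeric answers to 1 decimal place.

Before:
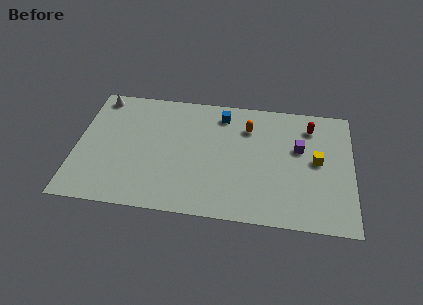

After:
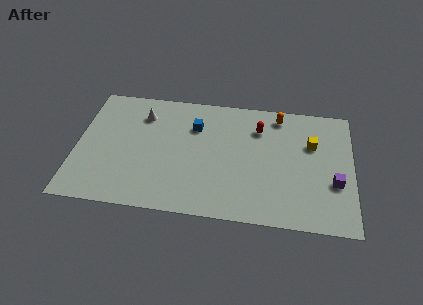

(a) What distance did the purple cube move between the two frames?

3.0

The purple cube moved from about (12.5, 5.6) to (14.5, 3.3), a distance of √(2.0² + 2.3²) ≈ 3.0.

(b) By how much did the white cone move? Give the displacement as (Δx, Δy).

(2.5, -1.1)

The white cone started near (1.1, 8.1) and ended near (3.6, 7.0).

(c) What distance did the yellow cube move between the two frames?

1.2

From (13.5, 4.8) to (13.2, 6.0), the yellow cube covered √(0.3² + 1.2²) ≈ 1.2 units.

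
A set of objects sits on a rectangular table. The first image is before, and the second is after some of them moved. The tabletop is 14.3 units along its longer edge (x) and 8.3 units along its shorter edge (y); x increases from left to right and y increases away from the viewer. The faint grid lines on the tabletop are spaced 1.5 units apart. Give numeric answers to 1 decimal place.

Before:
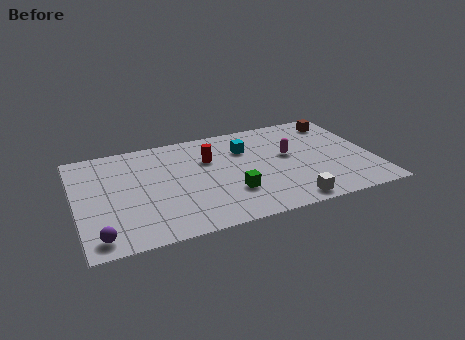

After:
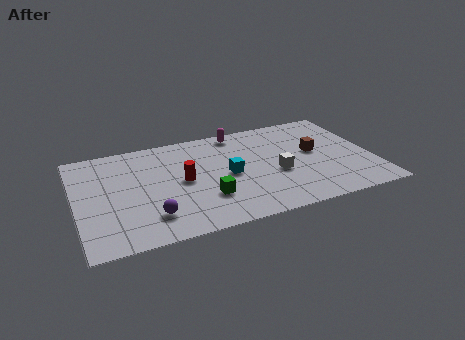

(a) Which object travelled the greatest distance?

the magenta capsule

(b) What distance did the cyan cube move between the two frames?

2.1

The cyan cube was near (8.3, 5.9) before and (7.3, 4.0) after, so it travelled √(1.0² + 1.9²) ≈ 2.1 units.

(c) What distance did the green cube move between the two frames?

1.2

The green cube moved from about (7.3, 2.5) to (6.1, 2.5), a distance of √(1.2² + 0.0²) ≈ 1.2.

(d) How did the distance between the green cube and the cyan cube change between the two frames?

-1.6

Before: roughly 3.5 units apart; after: 1.9. That's 1.6 units closer together.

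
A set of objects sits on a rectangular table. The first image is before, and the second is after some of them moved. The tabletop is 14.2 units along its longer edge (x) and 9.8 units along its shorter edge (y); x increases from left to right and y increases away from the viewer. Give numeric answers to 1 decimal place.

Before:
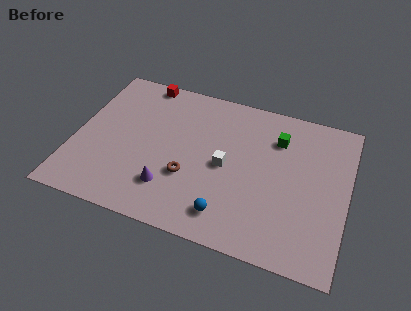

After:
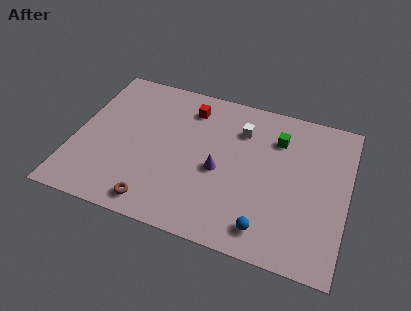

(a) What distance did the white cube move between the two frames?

2.7

The white cube was near (7.9, 4.7) before and (8.5, 7.3) after, so it travelled √(0.6² + 2.6²) ≈ 2.7 units.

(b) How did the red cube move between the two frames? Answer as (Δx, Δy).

(2.6, -1.1)

The red cube started near (3.1, 9.0) and ended near (5.7, 7.9).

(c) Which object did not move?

the green cube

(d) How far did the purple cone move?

3.1

From (5.2, 2.4) to (7.6, 4.3), the purple cone covered √(2.4² + 1.9²) ≈ 3.1 units.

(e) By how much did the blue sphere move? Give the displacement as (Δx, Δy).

(2.0, -0.2)

From the two frames, the blue sphere sits at roughly (8.3, 1.7) before and (10.3, 1.5) after.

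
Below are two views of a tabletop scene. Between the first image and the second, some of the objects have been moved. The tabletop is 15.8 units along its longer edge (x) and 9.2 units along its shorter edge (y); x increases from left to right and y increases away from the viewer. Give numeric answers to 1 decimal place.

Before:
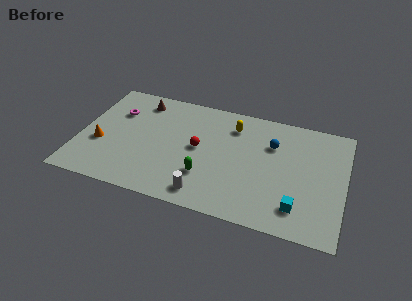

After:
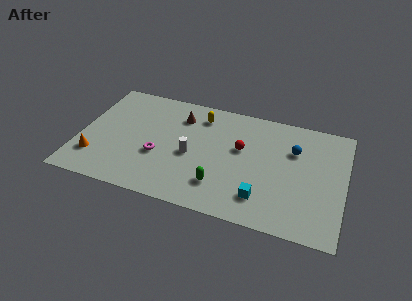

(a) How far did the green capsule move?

1.0

The green capsule was near (7.7, 2.7) before and (8.6, 2.2) after, so it travelled √(0.9² + 0.5²) ≈ 1.0 units.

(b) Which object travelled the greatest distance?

the magenta torus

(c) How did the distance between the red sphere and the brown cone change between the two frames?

-0.7

They were about 4.8 units apart before and 4.1 after — 0.7 units closer together.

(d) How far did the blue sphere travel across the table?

1.3

The blue sphere was near (11.4, 6.4) before and (12.7, 6.3) after, so it travelled √(1.3² + 0.1²) ≈ 1.3 units.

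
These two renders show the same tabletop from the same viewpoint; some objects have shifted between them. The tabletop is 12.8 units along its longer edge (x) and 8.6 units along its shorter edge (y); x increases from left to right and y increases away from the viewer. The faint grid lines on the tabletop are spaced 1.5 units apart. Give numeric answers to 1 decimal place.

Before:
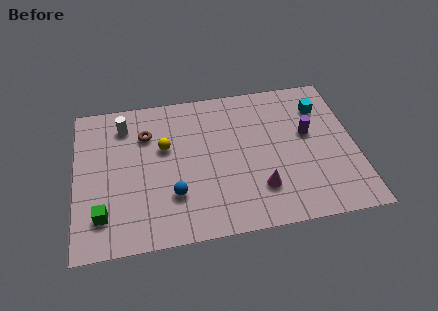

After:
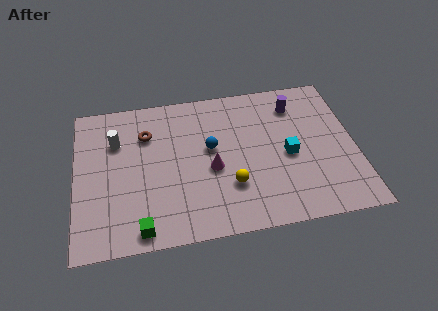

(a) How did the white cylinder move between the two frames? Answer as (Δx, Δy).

(-0.4, -0.9)

The white cylinder was at about (2.3, 6.9) and moved to about (1.9, 6.0).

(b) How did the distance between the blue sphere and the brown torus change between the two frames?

-0.7

They were about 3.9 units apart before and 3.2 after — 0.7 units closer together.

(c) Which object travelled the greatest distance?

the yellow sphere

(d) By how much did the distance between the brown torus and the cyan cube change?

-1.3

The distance was about 8.1 in the first image and 6.8 in the second, so they moved 1.3 units closer together.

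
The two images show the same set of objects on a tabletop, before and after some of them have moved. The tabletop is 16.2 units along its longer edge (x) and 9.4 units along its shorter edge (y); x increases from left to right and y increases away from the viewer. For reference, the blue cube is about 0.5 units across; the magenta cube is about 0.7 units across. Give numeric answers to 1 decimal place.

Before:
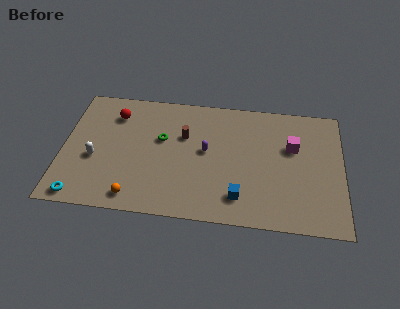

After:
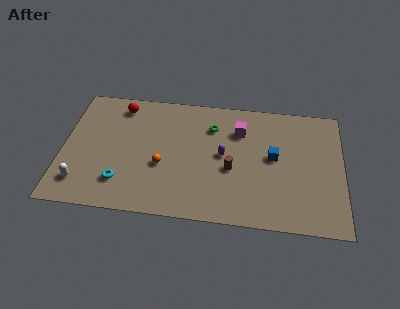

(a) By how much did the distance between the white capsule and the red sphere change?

+2.8

Before: roughly 3.6 units apart; after: 6.4. That's 2.8 units further apart.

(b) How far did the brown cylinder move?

3.6

The brown cylinder was near (7.0, 6.1) before and (9.8, 3.9) after, so it travelled √(2.8² + 2.2²) ≈ 3.6 units.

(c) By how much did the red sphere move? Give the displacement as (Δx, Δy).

(0.3, 0.7)

The red sphere was at about (2.9, 7.3) and moved to about (3.2, 8.0).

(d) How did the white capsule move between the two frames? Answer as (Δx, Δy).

(-0.7, -1.9)

The white capsule was at about (1.9, 3.8) and moved to about (1.2, 1.9).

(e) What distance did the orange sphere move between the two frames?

2.9

The orange sphere was near (4.3, 1.2) before and (5.8, 3.7) after, so it travelled √(1.5² + 2.5²) ≈ 2.9 units.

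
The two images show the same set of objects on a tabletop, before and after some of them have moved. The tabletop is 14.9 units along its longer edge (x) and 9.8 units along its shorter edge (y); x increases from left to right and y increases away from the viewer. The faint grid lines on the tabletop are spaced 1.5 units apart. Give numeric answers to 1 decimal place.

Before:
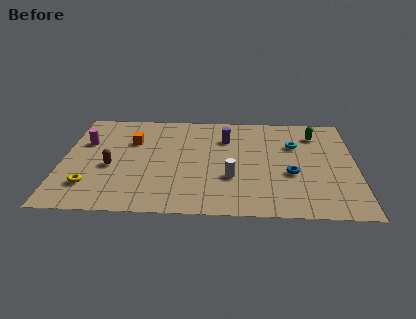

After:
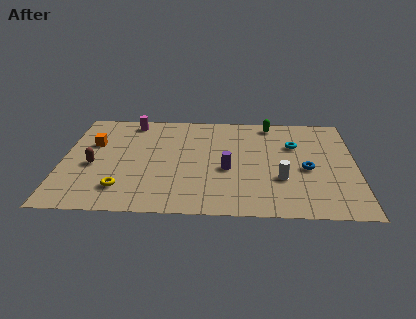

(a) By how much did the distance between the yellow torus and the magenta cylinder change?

+2.4

The distance was about 4.1 in the first image and 6.5 in the second, so they moved 2.4 units further apart.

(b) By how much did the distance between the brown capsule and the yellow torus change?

+0.5

Before: roughly 2.1 units apart; after: 2.6. That's 0.5 units further apart.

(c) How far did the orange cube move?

2.0

The orange cube was near (3.5, 6.6) before and (1.5, 6.3) after, so it travelled √(2.0² + 0.3²) ≈ 2.0 units.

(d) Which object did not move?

the cyan torus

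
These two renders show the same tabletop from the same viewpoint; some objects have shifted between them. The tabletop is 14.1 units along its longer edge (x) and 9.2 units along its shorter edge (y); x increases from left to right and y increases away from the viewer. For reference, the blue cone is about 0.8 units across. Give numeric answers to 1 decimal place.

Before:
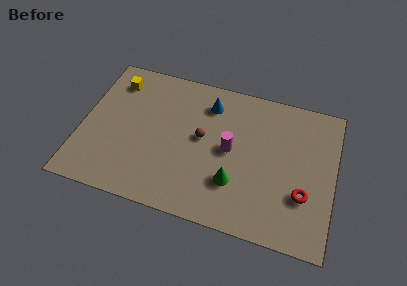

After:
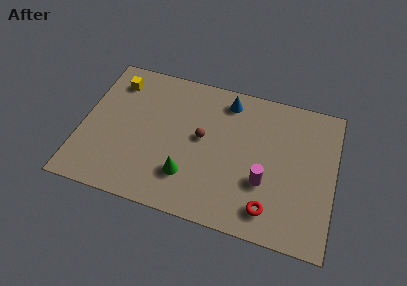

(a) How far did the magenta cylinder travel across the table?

2.5

From (8.3, 4.7) to (10.3, 3.2), the magenta cylinder covered √(2.0² + 1.5²) ≈ 2.5 units.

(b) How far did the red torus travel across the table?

2.3

The red torus was near (12.5, 3.0) before and (10.7, 1.6) after, so it travelled √(1.8² + 1.4²) ≈ 2.3 units.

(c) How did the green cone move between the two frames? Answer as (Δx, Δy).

(-2.6, -0.3)

The green cone was at about (8.7, 2.7) and moved to about (6.1, 2.4).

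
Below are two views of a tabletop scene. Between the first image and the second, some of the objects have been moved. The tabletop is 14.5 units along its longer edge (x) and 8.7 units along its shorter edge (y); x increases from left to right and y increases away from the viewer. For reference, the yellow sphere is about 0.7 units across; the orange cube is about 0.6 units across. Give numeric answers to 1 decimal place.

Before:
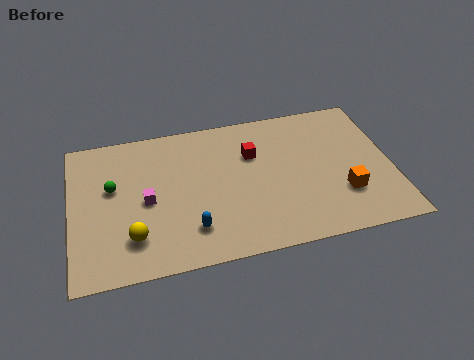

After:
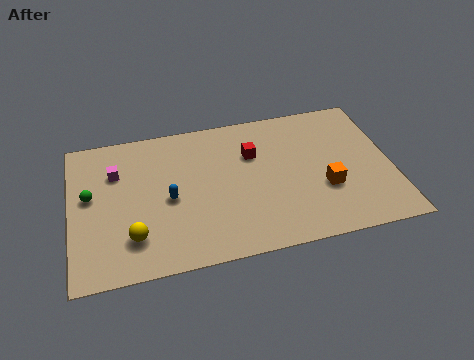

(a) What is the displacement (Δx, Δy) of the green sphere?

(-1.0, -0.3)

The green sphere was at about (1.9, 5.2) and moved to about (0.9, 4.9).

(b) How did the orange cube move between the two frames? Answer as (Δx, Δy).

(-0.8, 0.5)

From the two frames, the orange cube sits at roughly (12.2, 2.6) before and (11.4, 3.1) after.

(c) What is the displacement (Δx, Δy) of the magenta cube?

(-1.3, 2.0)

From the two frames, the magenta cube sits at roughly (3.4, 4.1) before and (2.1, 6.1) after.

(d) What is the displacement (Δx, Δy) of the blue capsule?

(-0.9, 2.0)

The blue capsule started near (5.3, 2.0) and ended near (4.4, 4.0).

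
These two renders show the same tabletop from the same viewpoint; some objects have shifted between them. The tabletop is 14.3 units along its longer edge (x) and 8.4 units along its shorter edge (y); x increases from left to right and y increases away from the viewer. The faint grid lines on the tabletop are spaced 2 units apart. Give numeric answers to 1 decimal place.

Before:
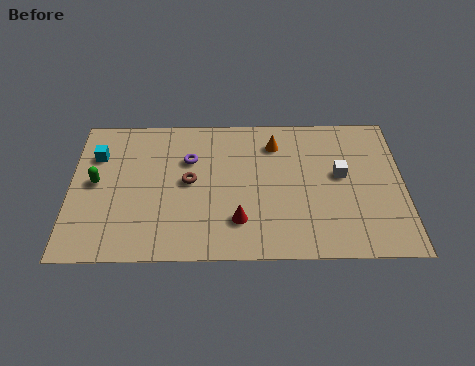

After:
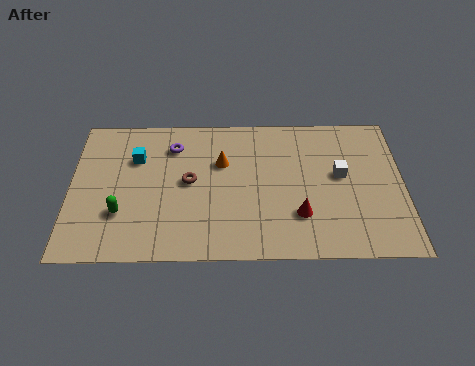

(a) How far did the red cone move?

2.6

The red cone moved from about (7.2, 2.1) to (9.8, 2.4), a distance of √(2.6² + 0.3²) ≈ 2.6.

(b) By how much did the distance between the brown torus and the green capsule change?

-0.6

The distance was about 4.0 in the first image and 3.4 in the second, so they moved 0.6 units closer together.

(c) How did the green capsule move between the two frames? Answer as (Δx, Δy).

(1.1, -1.8)

The green capsule was at about (1.1, 4.4) and moved to about (2.2, 2.6).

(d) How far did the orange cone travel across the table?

2.5

The orange cone was near (8.8, 6.6) before and (6.5, 5.5) after, so it travelled √(2.3² + 1.1²) ≈ 2.5 units.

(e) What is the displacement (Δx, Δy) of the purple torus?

(-0.7, 0.8)

The purple torus started near (5.1, 5.7) and ended near (4.4, 6.5).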